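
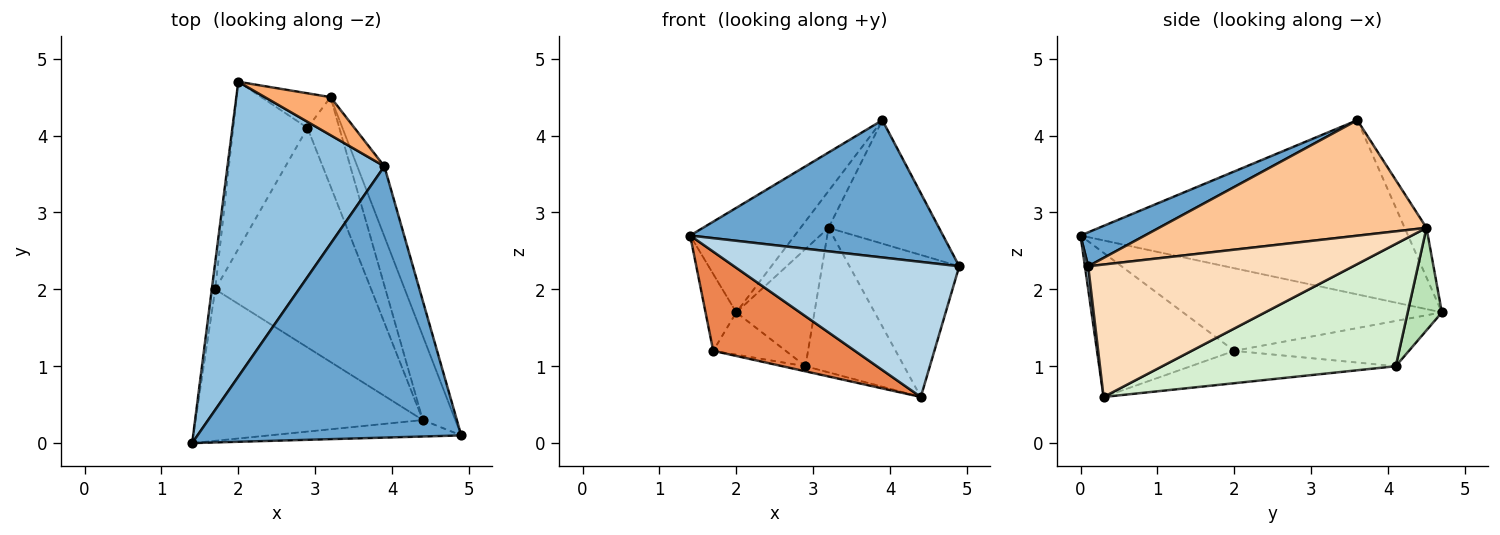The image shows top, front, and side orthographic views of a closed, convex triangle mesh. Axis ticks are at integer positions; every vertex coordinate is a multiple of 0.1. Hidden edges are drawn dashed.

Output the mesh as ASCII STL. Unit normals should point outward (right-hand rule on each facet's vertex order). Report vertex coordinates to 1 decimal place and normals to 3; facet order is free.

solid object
 facet normal 0.114 -0.449 0.886
  outer loop
   vertex 3.9 3.6 4.2
   vertex 1.4 0.0 2.7
   vertex 4.9 0.1 2.3
  endloop
 endfacet
 facet normal -0.723 0.231 0.651
  outer loop
   vertex 3.9 3.6 4.2
   vertex 2.0 4.7 1.7
   vertex 1.4 0.0 2.7
  endloop
 endfacet
 facet normal 0.015 -0.993 -0.121
  outer loop
   vertex 4.4 0.3 0.6
   vertex 4.9 0.1 2.3
   vertex 1.4 0.0 2.7
  endloop
 endfacet
 facet normal -0.992 0.118 -0.041
  outer loop
   vertex 1.7 2.0 1.2
   vertex 1.4 0.0 2.7
   vertex 2.0 4.7 1.7
  endloop
 endfacet
 facet normal -0.469 -0.484 -0.739
  outer loop
   vertex 1.7 2.0 1.2
   vertex 4.4 0.3 0.6
   vertex 1.4 0.0 2.7
  endloop
 endfacet
 facet normal -0.477 0.611 0.631
  outer loop
   vertex 3.2 4.5 2.8
   vertex 2.0 4.7 1.7
   vertex 3.9 3.6 4.2
  endloop
 endfacet
 facet normal 0.903 0.373 -0.212
  outer loop
   vertex 3.2 4.5 2.8
   vertex 3.9 3.6 4.2
   vertex 4.9 0.1 2.3
  endloop
 endfacet
 facet normal 0.901 0.373 -0.221
  outer loop
   vertex 3.2 4.5 2.8
   vertex 4.9 0.1 2.3
   vertex 4.4 0.3 0.6
  endloop
 endfacet
 facet normal -0.509 0.211 -0.835
  outer loop
   vertex 2.9 4.1 1.0
   vertex 1.7 2.0 1.2
   vertex 2.0 4.7 1.7
  endloop
 endfacet
 facet normal -0.203 0.023 -0.979
  outer loop
   vertex 2.9 4.1 1.0
   vertex 4.4 0.3 0.6
   vertex 1.7 2.0 1.2
  endloop
 endfacet
 facet normal 0.387 0.885 -0.261
  outer loop
   vertex 2.9 4.1 1.0
   vertex 2.0 4.7 1.7
   vertex 3.2 4.5 2.8
  endloop
 endfacet
 facet normal 0.896 0.378 -0.233
  outer loop
   vertex 2.9 4.1 1.0
   vertex 3.2 4.5 2.8
   vertex 4.4 0.3 0.6
  endloop
 endfacet
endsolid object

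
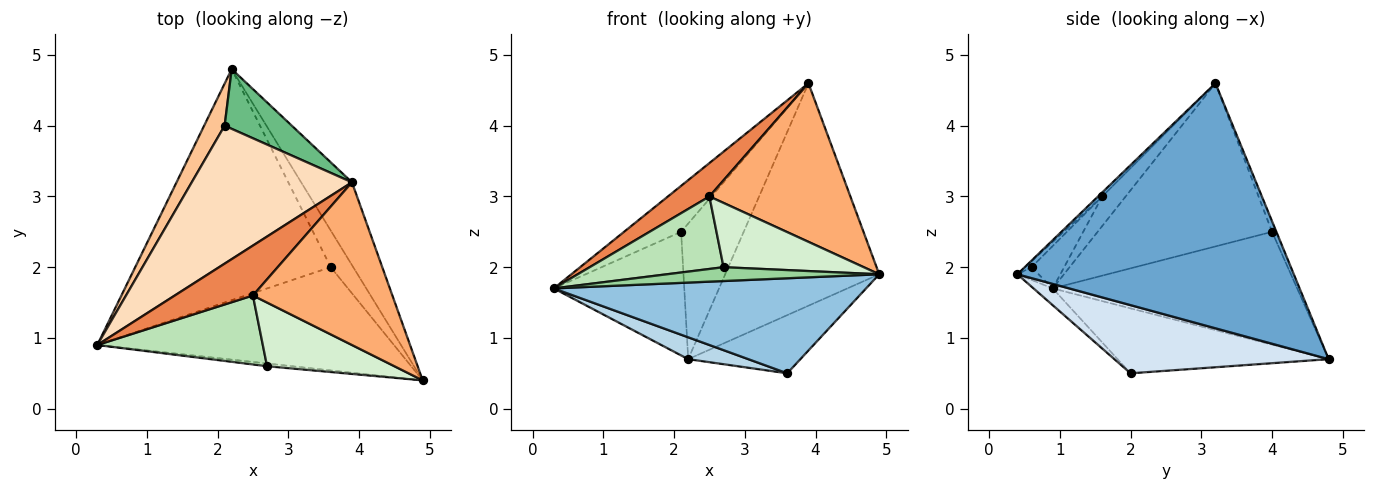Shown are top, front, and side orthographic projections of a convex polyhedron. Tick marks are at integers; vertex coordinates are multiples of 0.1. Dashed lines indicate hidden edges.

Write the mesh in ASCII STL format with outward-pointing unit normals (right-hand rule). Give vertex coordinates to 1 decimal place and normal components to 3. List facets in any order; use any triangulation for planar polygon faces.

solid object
 facet normal 0.860 0.479 -0.178
  outer loop
   vertex 3.9 3.2 4.6
   vertex 4.9 0.4 1.9
   vertex 2.2 4.8 0.7
  endloop
 endfacet
 facet normal -0.042 -0.677 -0.735
  outer loop
   vertex 3.6 2.0 0.5
   vertex 4.9 0.4 1.9
   vertex 0.3 0.9 1.7
  endloop
 endfacet
 facet normal -0.314 -0.089 -0.945
  outer loop
   vertex 3.6 2.0 0.5
   vertex 0.3 0.9 1.7
   vertex 2.2 4.8 0.7
  endloop
 endfacet
 facet normal 0.850 0.445 -0.281
  outer loop
   vertex 3.6 2.0 0.5
   vertex 2.2 4.8 0.7
   vertex 4.9 0.4 1.9
  endloop
 endfacet
 facet normal -0.300 -0.531 0.793
  outer loop
   vertex 2.5 1.6 3.0
   vertex 3.9 3.2 4.6
   vertex 0.3 0.9 1.7
  endloop
 endfacet
 facet normal -0.021 -0.698 0.716
  outer loop
   vertex 2.5 1.6 3.0
   vertex 4.9 0.4 1.9
   vertex 3.9 3.2 4.6
  endloop
 endfacet
 facet normal -0.871 0.465 0.158
  outer loop
   vertex 2.1 4.0 2.5
   vertex 2.2 4.8 0.7
   vertex 0.3 0.9 1.7
  endloop
 endfacet
 facet normal -0.695 0.227 0.682
  outer loop
   vertex 2.1 4.0 2.5
   vertex 0.3 0.9 1.7
   vertex 3.9 3.2 4.6
  endloop
 endfacet
 facet normal -0.064 0.913 0.402
  outer loop
   vertex 2.1 4.0 2.5
   vertex 3.9 3.2 4.6
   vertex 2.2 4.8 0.7
  endloop
 endfacet
 facet normal -0.098 -0.976 -0.195
  outer loop
   vertex 2.7 0.6 2.0
   vertex 0.3 0.9 1.7
   vertex 4.9 0.4 1.9
  endloop
 endfacet
 facet normal -0.174 -0.714 0.679
  outer loop
   vertex 2.7 0.6 2.0
   vertex 2.5 1.6 3.0
   vertex 0.3 0.9 1.7
  endloop
 endfacet
 facet normal -0.033 -0.710 0.703
  outer loop
   vertex 2.7 0.6 2.0
   vertex 4.9 0.4 1.9
   vertex 2.5 1.6 3.0
  endloop
 endfacet
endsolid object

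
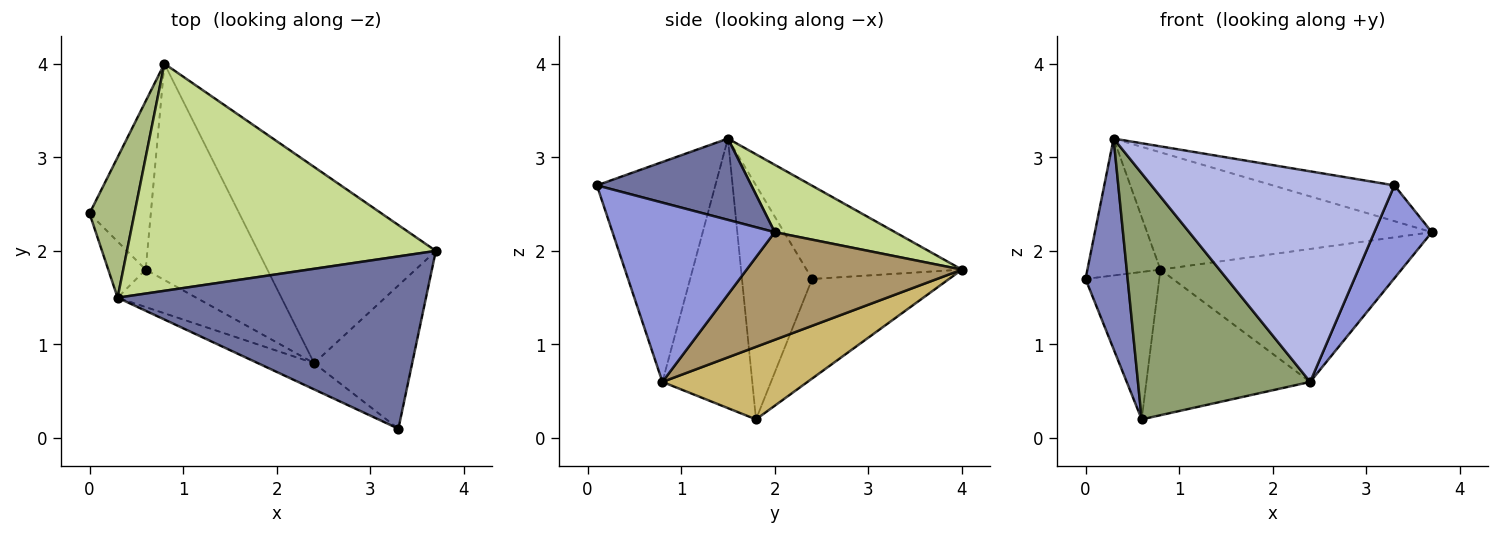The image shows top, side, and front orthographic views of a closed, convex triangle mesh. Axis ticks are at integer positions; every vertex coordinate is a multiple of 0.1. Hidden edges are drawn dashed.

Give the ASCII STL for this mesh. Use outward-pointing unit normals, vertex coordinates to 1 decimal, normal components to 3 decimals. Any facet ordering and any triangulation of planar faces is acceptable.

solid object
 facet normal 0.250 0.197 0.948
  outer loop
   vertex 0.3 1.5 3.2
   vertex 3.3 0.1 2.7
   vertex 3.7 2.0 2.2
  endloop
 endfacet
 facet normal -0.850 -0.510 -0.136
  outer loop
   vertex 0.3 1.5 3.2
   vertex 0.0 2.4 1.7
   vertex 0.6 1.8 0.2
  endloop
 endfacet
 facet normal 0.838 -0.297 -0.458
  outer loop
   vertex 2.4 0.8 0.6
   vertex 3.7 2.0 2.2
   vertex 3.3 0.1 2.7
  endloop
 endfacet
 facet normal -0.435 -0.893 -0.111
  outer loop
   vertex 2.4 0.8 0.6
   vertex 3.3 0.1 2.7
   vertex 0.3 1.5 3.2
  endloop
 endfacet
 facet normal -0.458 -0.879 -0.134
  outer loop
   vertex 2.4 0.8 0.6
   vertex 0.3 1.5 3.2
   vertex 0.6 1.8 0.2
  endloop
 endfacet
 facet normal -0.830 0.390 0.400
  outer loop
   vertex 0.8 4.0 1.8
   vertex 0.0 2.4 1.7
   vertex 0.3 1.5 3.2
  endloop
 endfacet
 facet normal 0.190 0.450 0.872
  outer loop
   vertex 0.8 4.0 1.8
   vertex 0.3 1.5 3.2
   vertex 3.7 2.0 2.2
  endloop
 endfacet
 facet normal -0.774 0.417 -0.476
  outer loop
   vertex 0.8 4.0 1.8
   vertex 0.6 1.8 0.2
   vertex 0.0 2.4 1.7
  endloop
 endfacet
 facet normal 0.448 0.502 -0.740
  outer loop
   vertex 0.8 4.0 1.8
   vertex 3.7 2.0 2.2
   vertex 2.4 0.8 0.6
  endloop
 endfacet
 facet normal 0.443 0.501 -0.744
  outer loop
   vertex 0.8 4.0 1.8
   vertex 2.4 0.8 0.6
   vertex 0.6 1.8 0.2
  endloop
 endfacet
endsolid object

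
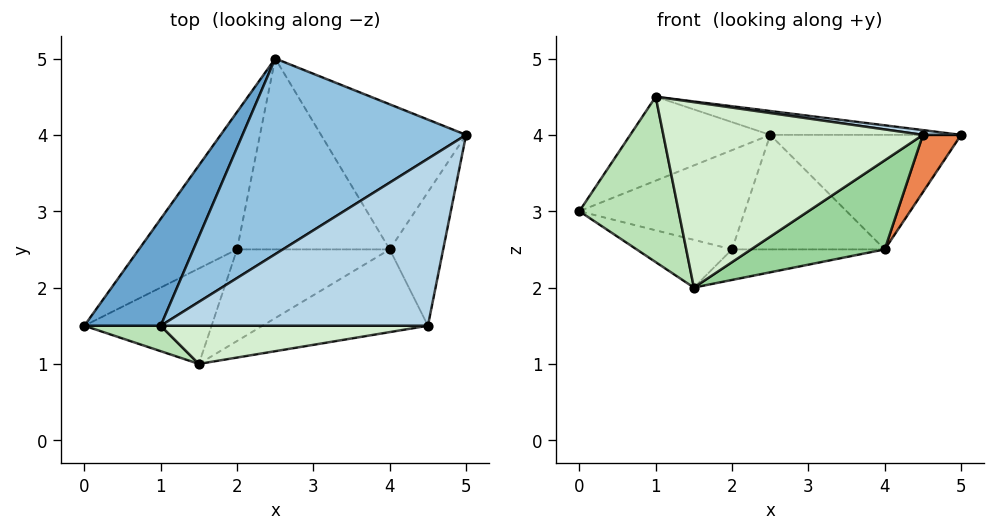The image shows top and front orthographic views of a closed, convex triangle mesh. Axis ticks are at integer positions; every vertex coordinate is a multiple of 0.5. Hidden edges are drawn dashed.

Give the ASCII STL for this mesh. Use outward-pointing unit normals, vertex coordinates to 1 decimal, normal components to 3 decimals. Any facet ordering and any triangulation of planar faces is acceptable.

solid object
 facet normal -0.763 0.400 0.509
  outer loop
   vertex 1.0 1.5 4.5
   vertex 2.5 5.0 4.0
   vertex 0.0 1.5 3.0
  endloop
 endfacet
 facet normal 0.048 0.121 0.991
  outer loop
   vertex 1.0 1.5 4.5
   vertex 5.0 4.0 4.0
   vertex 2.5 5.0 4.0
  endloop
 endfacet
 facet normal 0.141 -0.028 0.990
  outer loop
   vertex 4.5 1.5 4.0
   vertex 5.0 4.0 4.0
   vertex 1.0 1.5 4.5
  endloop
 endfacet
 facet normal 0.241 0.601 -0.762
  outer loop
   vertex 4.0 2.5 2.5
   vertex 2.5 5.0 4.0
   vertex 5.0 4.0 4.0
  endloop
 endfacet
 facet normal 0.892 -0.178 -0.416
  outer loop
   vertex 4.0 2.5 2.5
   vertex 5.0 4.0 4.0
   vertex 4.5 1.5 4.0
  endloop
 endfacet
 facet normal -0.444 0.525 -0.726
  outer loop
   vertex 2.0 2.5 2.5
   vertex 0.0 1.5 3.0
   vertex 2.5 5.0 4.0
  endloop
 endfacet
 facet normal 0.000 0.514 -0.857
  outer loop
   vertex 2.0 2.5 2.5
   vertex 2.5 5.0 4.0
   vertex 4.0 2.5 2.5
  endloop
 endfacet
 facet normal -0.408 0.408 -0.816
  outer loop
   vertex 1.5 1.0 2.0
   vertex 0.0 1.5 3.0
   vertex 2.0 2.5 2.5
  endloop
 endfacet
 facet normal 0.000 0.316 -0.949
  outer loop
   vertex 1.5 1.0 2.0
   vertex 2.0 2.5 2.5
   vertex 4.0 2.5 2.5
  endloop
 endfacet
 facet normal 0.499 -0.635 -0.590
  outer loop
   vertex 1.5 1.0 2.0
   vertex 4.0 2.5 2.5
   vertex 4.5 1.5 4.0
  endloop
 endfacet
 facet normal -0.222 -0.964 0.148
  outer loop
   vertex 1.5 1.0 2.0
   vertex 1.0 1.5 4.5
   vertex 0.0 1.5 3.0
  endloop
 endfacet
 facet normal 0.029 -0.979 0.202
  outer loop
   vertex 1.5 1.0 2.0
   vertex 4.5 1.5 4.0
   vertex 1.0 1.5 4.5
  endloop
 endfacet
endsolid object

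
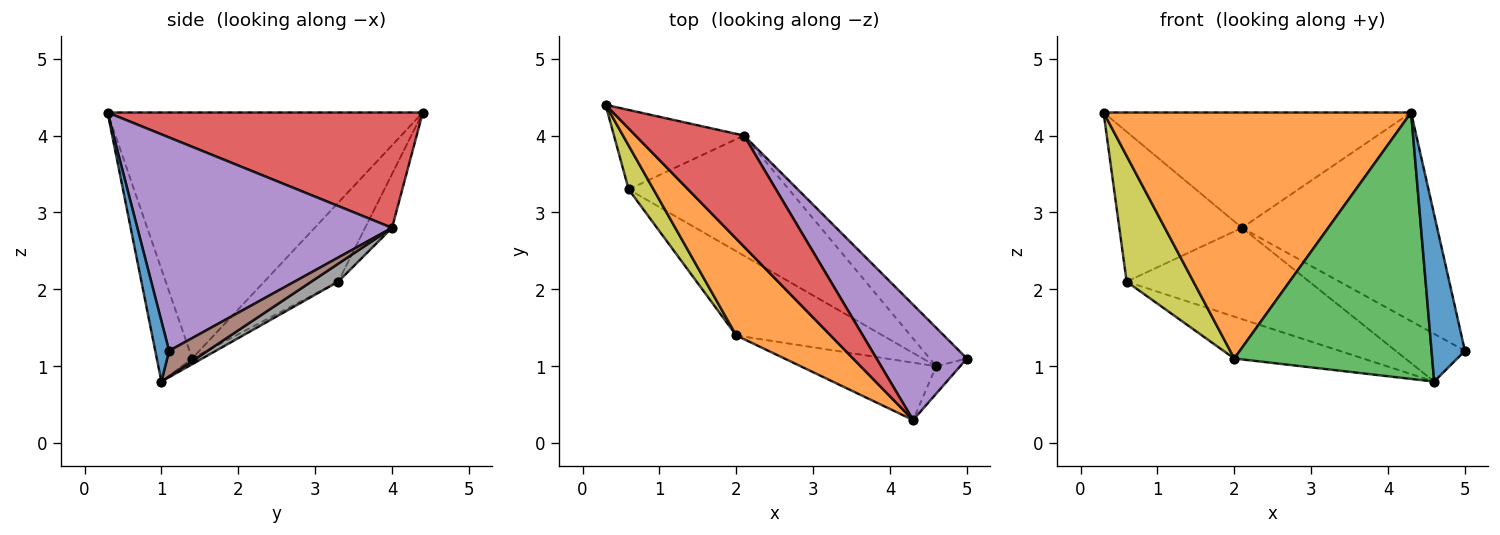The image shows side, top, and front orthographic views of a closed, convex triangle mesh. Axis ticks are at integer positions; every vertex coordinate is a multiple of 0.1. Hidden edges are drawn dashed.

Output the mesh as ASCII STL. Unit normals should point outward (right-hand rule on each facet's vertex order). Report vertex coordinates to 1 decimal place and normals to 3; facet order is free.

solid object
 facet normal 0.379 -0.913 -0.150
  outer loop
   vertex 4.6 1.0 0.8
   vertex 5.0 1.1 1.2
   vertex 4.3 0.3 4.3
  endloop
 endfacet
 facet normal -0.690 -0.673 0.265
  outer loop
   vertex 2.0 1.4 1.1
   vertex 4.3 0.3 4.3
   vertex 0.3 4.4 4.3
  endloop
 endfacet
 facet normal -0.172 -0.963 -0.207
  outer loop
   vertex 2.0 1.4 1.1
   vertex 4.6 1.0 0.8
   vertex 4.3 0.3 4.3
  endloop
 endfacet
 facet normal 0.594 0.579 0.558
  outer loop
   vertex 2.1 4.0 2.8
   vertex 0.3 4.4 4.3
   vertex 4.3 0.3 4.3
  endloop
 endfacet
 facet normal 0.752 0.577 0.319
  outer loop
   vertex 2.1 4.0 2.8
   vertex 4.3 0.3 4.3
   vertex 5.0 1.1 1.2
  endloop
 endfacet
 facet normal 0.397 0.715 -0.576
  outer loop
   vertex 2.1 4.0 2.8
   vertex 5.0 1.1 1.2
   vertex 4.6 1.0 0.8
  endloop
 endfacet
 facet normal -0.035 0.445 -0.895
  outer loop
   vertex 0.6 3.3 2.1
   vertex 4.6 1.0 0.8
   vertex 2.0 1.4 1.1
  endloop
 endfacet
 facet normal 0.089 0.603 -0.793
  outer loop
   vertex 0.6 3.3 2.1
   vertex 2.1 4.0 2.8
   vertex 4.6 1.0 0.8
  endloop
 endfacet
 facet normal -0.723 -0.652 0.228
  outer loop
   vertex 0.6 3.3 2.1
   vertex 2.0 1.4 1.1
   vertex 0.3 4.4 4.3
  endloop
 endfacet
 facet normal -0.190 0.867 -0.460
  outer loop
   vertex 0.6 3.3 2.1
   vertex 0.3 4.4 4.3
   vertex 2.1 4.0 2.8
  endloop
 endfacet
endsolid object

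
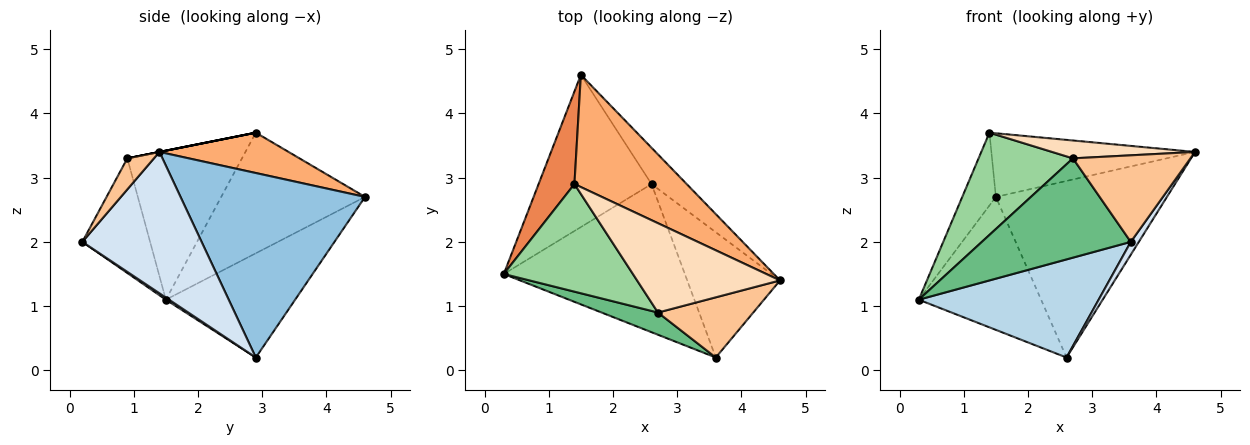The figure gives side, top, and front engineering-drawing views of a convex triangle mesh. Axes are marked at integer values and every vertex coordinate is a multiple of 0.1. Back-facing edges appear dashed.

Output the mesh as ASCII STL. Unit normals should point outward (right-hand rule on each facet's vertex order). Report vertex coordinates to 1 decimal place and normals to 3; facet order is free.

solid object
 facet normal -0.571 0.540 -0.618
  outer loop
   vertex 2.6 2.9 0.2
   vertex 0.3 1.5 1.1
   vertex 1.5 4.6 2.7
  endloop
 endfacet
 facet normal 0.726 0.673 -0.138
  outer loop
   vertex 2.6 2.9 0.2
   vertex 1.5 4.6 2.7
   vertex 4.6 1.4 3.4
  endloop
 endfacet
 facet normal 0.010 -0.552 -0.834
  outer loop
   vertex 3.6 0.2 2.0
   vertex 0.3 1.5 1.1
   vertex 2.6 2.9 0.2
  endloop
 endfacet
 facet normal 0.835 -0.056 -0.548
  outer loop
   vertex 3.6 0.2 2.0
   vertex 2.6 2.9 0.2
   vertex 4.6 1.4 3.4
  endloop
 endfacet
 facet normal -0.935 0.219 0.278
  outer loop
   vertex 1.4 2.9 3.7
   vertex 1.5 4.6 2.7
   vertex 0.3 1.5 1.1
  endloop
 endfacet
 facet normal 0.299 0.471 0.830
  outer loop
   vertex 1.4 2.9 3.7
   vertex 4.6 1.4 3.4
   vertex 1.5 4.6 2.7
  endloop
 endfacet
 facet normal 0.183 -0.807 0.561
  outer loop
   vertex 2.7 0.9 3.3
   vertex 3.6 0.2 2.0
   vertex 4.6 1.4 3.4
  endloop
 endfacet
 facet normal 0.000 -0.196 0.981
  outer loop
   vertex 2.7 0.9 3.3
   vertex 4.6 1.4 3.4
   vertex 1.4 2.9 3.7
  endloop
 endfacet
 facet normal -0.406 -0.892 0.199
  outer loop
   vertex 2.7 0.9 3.3
   vertex 0.3 1.5 1.1
   vertex 3.6 0.2 2.0
  endloop
 endfacet
 facet normal -0.642 -0.528 0.556
  outer loop
   vertex 2.7 0.9 3.3
   vertex 1.4 2.9 3.7
   vertex 0.3 1.5 1.1
  endloop
 endfacet
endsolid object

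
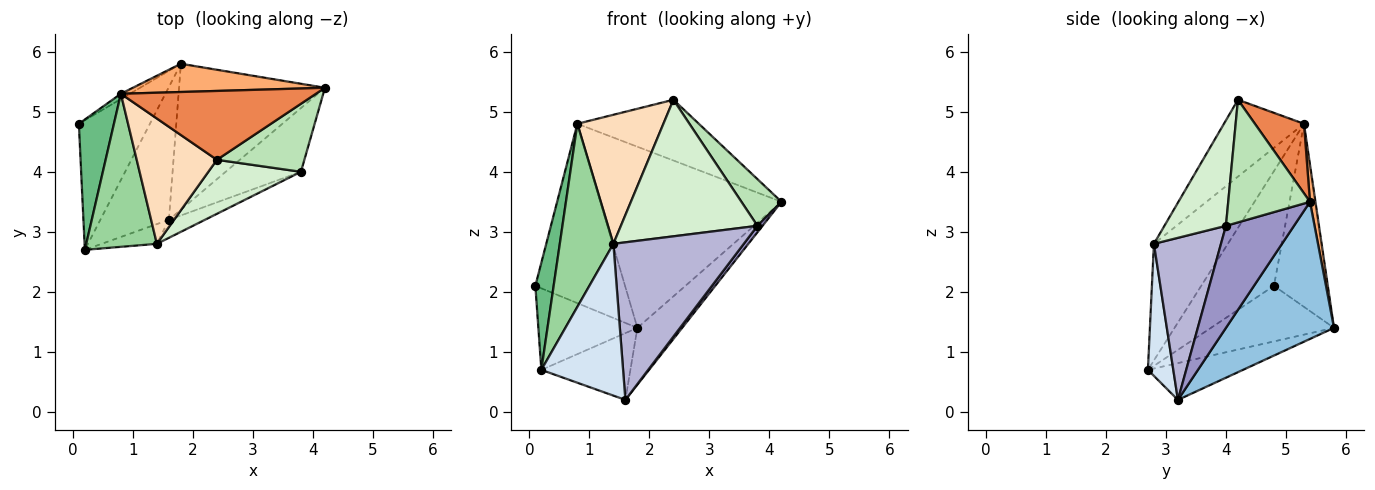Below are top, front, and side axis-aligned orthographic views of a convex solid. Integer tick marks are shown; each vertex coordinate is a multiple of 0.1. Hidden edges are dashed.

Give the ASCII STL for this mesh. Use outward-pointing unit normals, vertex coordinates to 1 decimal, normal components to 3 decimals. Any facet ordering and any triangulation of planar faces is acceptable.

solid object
 facet normal -0.552 0.444 -0.706
  outer loop
   vertex 1.8 5.8 1.4
   vertex 0.2 2.7 0.7
   vertex 0.1 4.8 2.1
  endloop
 endfacet
 facet normal 0.659 0.273 -0.701
  outer loop
   vertex 1.6 3.2 0.2
   vertex 1.8 5.8 1.4
   vertex 4.2 5.4 3.5
  endloop
 endfacet
 facet normal -0.432 0.405 -0.806
  outer loop
   vertex 1.6 3.2 0.2
   vertex 0.2 2.7 0.7
   vertex 1.8 5.8 1.4
  endloop
 endfacet
 facet normal 0.294 -0.948 -0.123
  outer loop
   vertex 1.6 3.2 0.2
   vertex 1.4 2.8 2.8
   vertex 0.2 2.7 0.7
  endloop
 endfacet
 facet normal 0.258 0.639 0.725
  outer loop
   vertex 0.8 5.3 4.8
   vertex 2.4 4.2 5.2
   vertex 4.2 5.4 3.5
  endloop
 endfacet
 facet normal 0.030 0.988 0.154
  outer loop
   vertex 0.8 5.3 4.8
   vertex 4.2 5.4 3.5
   vertex 1.8 5.8 1.4
  endloop
 endfacet
 facet normal -0.515 0.857 -0.025
  outer loop
   vertex 0.8 5.3 4.8
   vertex 1.8 5.8 1.4
   vertex 0.1 4.8 2.1
  endloop
 endfacet
 facet normal -0.555 -0.597 0.579
  outer loop
   vertex 0.8 5.3 4.8
   vertex 1.4 2.8 2.8
   vertex 2.4 4.2 5.2
  endloop
 endfacet
 facet normal -0.930 -0.234 0.284
  outer loop
   vertex 0.8 5.3 4.8
   vertex 0.1 4.8 2.1
   vertex 0.2 2.7 0.7
  endloop
 endfacet
 facet normal -0.727 -0.527 0.440
  outer loop
   vertex 0.8 5.3 4.8
   vertex 0.2 2.7 0.7
   vertex 1.4 2.8 2.8
  endloop
 endfacet
 facet normal 0.756 -0.370 0.539
  outer loop
   vertex 3.8 4.0 3.1
   vertex 4.2 5.4 3.5
   vertex 2.4 4.2 5.2
  endloop
 endfacet
 facet normal 0.386 -0.858 0.339
  outer loop
   vertex 3.8 4.0 3.1
   vertex 2.4 4.2 5.2
   vertex 1.4 2.8 2.8
  endloop
 endfacet
 facet normal 0.803 -0.060 -0.593
  outer loop
   vertex 3.8 4.0 3.1
   vertex 1.6 3.2 0.2
   vertex 4.2 5.4 3.5
  endloop
 endfacet
 facet normal 0.455 -0.885 -0.101
  outer loop
   vertex 3.8 4.0 3.1
   vertex 1.4 2.8 2.8
   vertex 1.6 3.2 0.2
  endloop
 endfacet
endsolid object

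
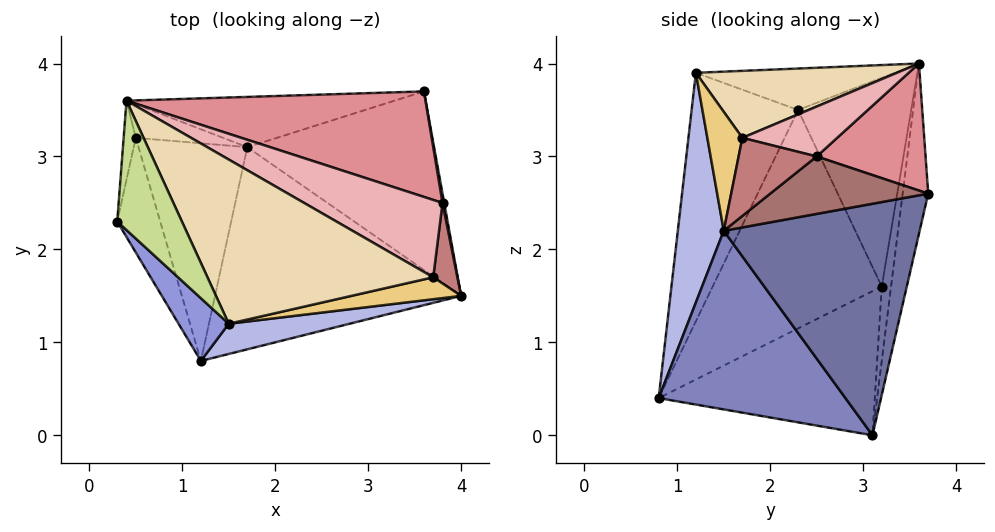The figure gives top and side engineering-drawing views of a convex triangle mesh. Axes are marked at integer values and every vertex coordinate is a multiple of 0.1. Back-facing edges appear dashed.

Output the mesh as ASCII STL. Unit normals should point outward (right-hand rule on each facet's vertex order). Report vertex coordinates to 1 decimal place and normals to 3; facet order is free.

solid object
 facet normal 0.754 0.248 -0.608
  outer loop
   vertex 1.7 3.1 0.0
   vertex 3.6 3.7 2.6
   vertex 4.0 1.5 2.2
  endloop
 endfacet
 facet normal 0.567 -0.259 -0.782
  outer loop
   vertex 1.2 0.8 0.4
   vertex 1.7 3.1 0.0
   vertex 4.0 1.5 2.2
  endloop
 endfacet
 facet normal -0.694 -0.706 0.140
  outer loop
   vertex 1.5 1.2 3.9
   vertex 0.3 2.3 3.5
   vertex 1.2 0.8 0.4
  endloop
 endfacet
 facet normal 0.183 -0.978 0.096
  outer loop
   vertex 1.5 1.2 3.9
   vertex 1.2 0.8 0.4
   vertex 4.0 1.5 2.2
  endloop
 endfacet
 facet normal -0.964 -0.186 -0.190
  outer loop
   vertex 0.5 3.2 1.6
   vertex 1.2 0.8 0.4
   vertex 0.3 2.3 3.5
  endloop
 endfacet
 facet normal -0.796 0.068 -0.601
  outer loop
   vertex 0.5 3.2 1.6
   vertex 1.7 3.1 0.0
   vertex 1.2 0.8 0.4
  endloop
 endfacet
 facet normal -0.519 -0.272 0.810
  outer loop
   vertex 0.4 3.6 4.0
   vertex 0.3 2.3 3.5
   vertex 1.5 1.2 3.9
  endloop
 endfacet
 facet normal -0.993 0.099 -0.058
  outer loop
   vertex 0.4 3.6 4.0
   vertex 0.5 3.2 1.6
   vertex 0.3 2.3 3.5
  endloop
 endfacet
 facet normal -0.098 0.983 -0.155
  outer loop
   vertex 0.4 3.6 4.0
   vertex 3.6 3.7 2.6
   vertex 1.7 3.1 0.0
  endloop
 endfacet
 facet normal -0.143 0.975 -0.169
  outer loop
   vertex 0.4 3.6 4.0
   vertex 1.7 3.1 0.0
   vertex 0.5 3.2 1.6
  endloop
 endfacet
 facet normal 0.295 -0.916 0.272
  outer loop
   vertex 3.7 1.7 3.2
   vertex 1.5 1.2 3.9
   vertex 4.0 1.5 2.2
  endloop
 endfacet
 facet normal 0.283 0.090 0.955
  outer loop
   vertex 3.7 1.7 3.2
   vertex 0.4 3.6 4.0
   vertex 1.5 1.2 3.9
  endloop
 endfacet
 facet normal 0.984 0.174 0.029
  outer loop
   vertex 3.8 2.5 3.0
   vertex 4.0 1.5 2.2
   vertex 3.6 3.7 2.6
  endloop
 endfacet
 facet normal 0.954 -0.045 0.295
  outer loop
   vertex 3.8 2.5 3.0
   vertex 3.7 1.7 3.2
   vertex 4.0 1.5 2.2
  endloop
 endfacet
 facet normal 0.367 0.349 0.863
  outer loop
   vertex 3.8 2.5 3.0
   vertex 3.6 3.7 2.6
   vertex 0.4 3.6 4.0
  endloop
 endfacet
 facet normal 0.333 0.189 0.924
  outer loop
   vertex 3.8 2.5 3.0
   vertex 0.4 3.6 4.0
   vertex 3.7 1.7 3.2
  endloop
 endfacet
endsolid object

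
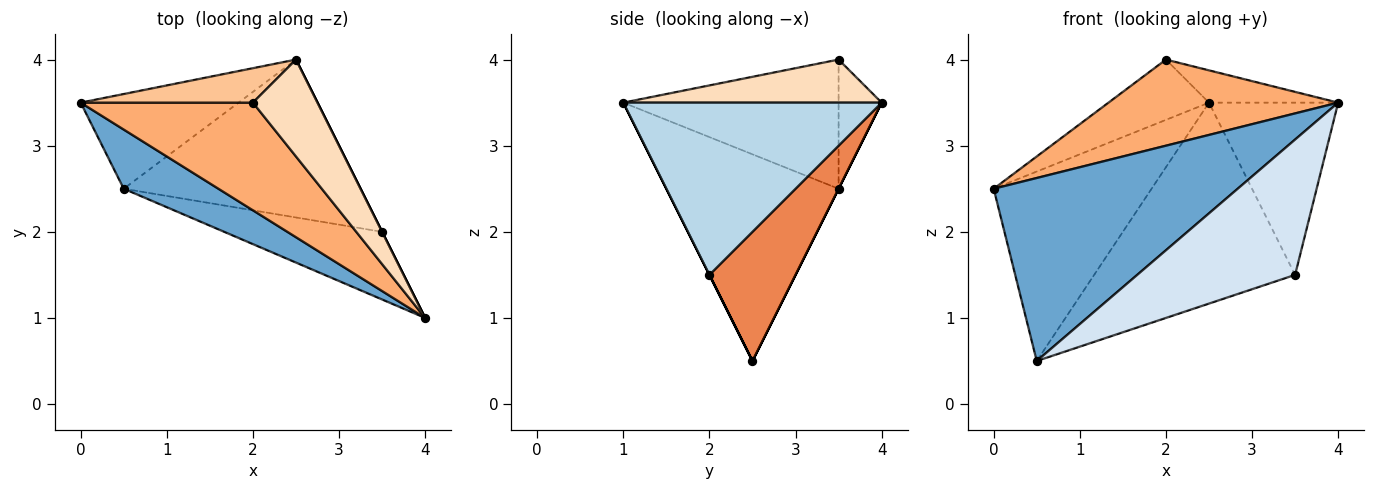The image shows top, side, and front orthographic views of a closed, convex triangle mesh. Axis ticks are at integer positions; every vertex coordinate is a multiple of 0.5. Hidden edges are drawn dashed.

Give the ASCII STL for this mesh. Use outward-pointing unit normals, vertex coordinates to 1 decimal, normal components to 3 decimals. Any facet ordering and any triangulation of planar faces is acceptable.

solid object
 facet normal -0.558 -0.790 0.256
  outer loop
   vertex 0.5 2.5 0.5
   vertex 4.0 1.0 3.5
   vertex 0.0 3.5 2.5
  endloop
 endfacet
 facet normal 0.000 0.894 -0.447
  outer loop
   vertex 0.5 2.5 0.5
   vertex 0.0 3.5 2.5
   vertex 2.5 4.0 3.5
  endloop
 endfacet
 facet normal 0.894 0.447 0.000
  outer loop
   vertex 3.5 2.0 1.5
   vertex 2.5 4.0 3.5
   vertex 4.0 1.0 3.5
  endloop
 endfacet
 facet normal 0.000 -0.894 -0.447
  outer loop
   vertex 3.5 2.0 1.5
   vertex 4.0 1.0 3.5
   vertex 0.5 2.5 0.5
  endloop
 endfacet
 facet normal 0.319 0.745 -0.585
  outer loop
   vertex 3.5 2.0 1.5
   vertex 0.5 2.5 0.5
   vertex 2.5 4.0 3.5
  endloop
 endfacet
 facet normal -0.505 -0.539 0.674
  outer loop
   vertex 2.0 3.5 4.0
   vertex 0.0 3.5 2.5
   vertex 4.0 1.0 3.5
  endloop
 endfacet
 facet normal -0.349 0.814 0.465
  outer loop
   vertex 2.0 3.5 4.0
   vertex 2.5 4.0 3.5
   vertex 0.0 3.5 2.5
  endloop
 endfacet
 facet normal 0.535 0.267 0.802
  outer loop
   vertex 2.0 3.5 4.0
   vertex 4.0 1.0 3.5
   vertex 2.5 4.0 3.5
  endloop
 endfacet
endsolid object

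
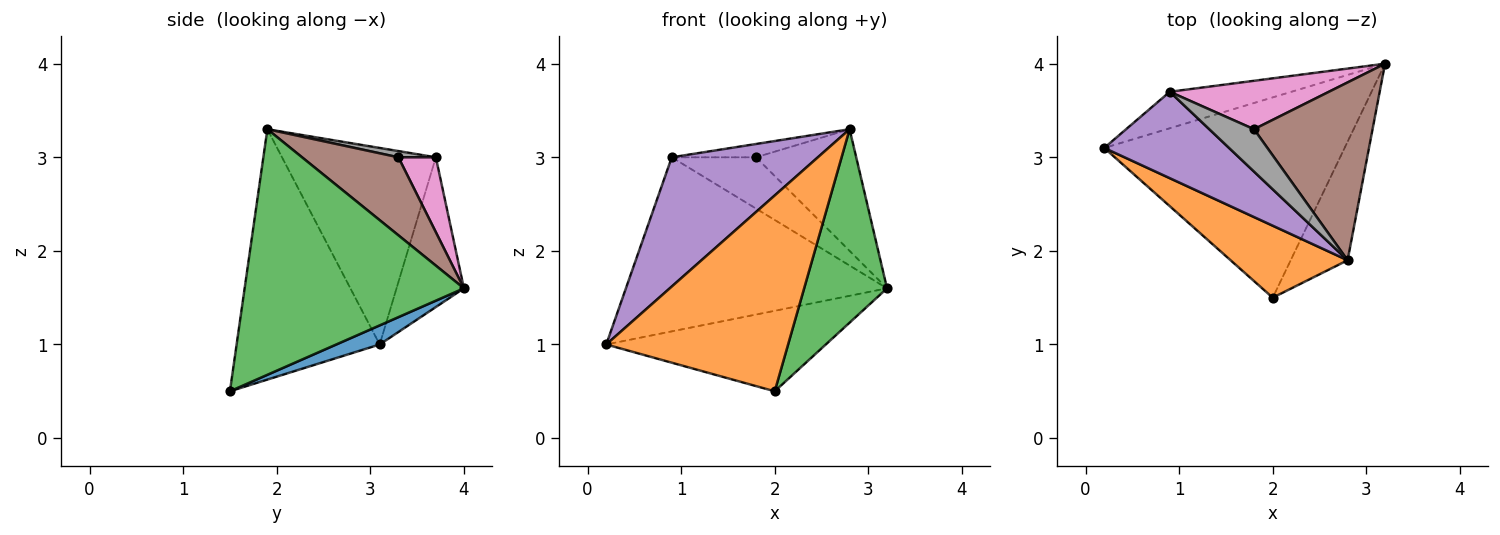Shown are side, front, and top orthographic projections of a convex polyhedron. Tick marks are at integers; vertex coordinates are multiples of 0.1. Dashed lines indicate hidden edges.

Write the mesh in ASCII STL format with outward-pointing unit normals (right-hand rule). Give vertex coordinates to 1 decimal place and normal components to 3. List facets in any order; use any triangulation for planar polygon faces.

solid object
 facet normal 0.074 0.372 -0.925
  outer loop
   vertex 2.0 1.5 0.5
   vertex 0.2 3.1 1.0
   vertex 3.2 4.0 1.6
  endloop
 endfacet
 facet normal -0.594 -0.755 0.278
  outer loop
   vertex 2.8 1.9 3.3
   vertex 0.2 3.1 1.0
   vertex 2.0 1.5 0.5
  endloop
 endfacet
 facet normal 0.914 -0.346 -0.212
  outer loop
   vertex 2.8 1.9 3.3
   vertex 2.0 1.5 0.5
   vertex 3.2 4.0 1.6
  endloop
 endfacet
 facet normal -0.245 0.949 -0.199
  outer loop
   vertex 0.9 3.7 3.0
   vertex 3.2 4.0 1.6
   vertex 0.2 3.1 1.0
  endloop
 endfacet
 facet normal -0.659 -0.626 0.418
  outer loop
   vertex 0.9 3.7 3.0
   vertex 0.2 3.1 1.0
   vertex 2.8 1.9 3.3
  endloop
 endfacet
 facet normal 0.477 0.496 0.725
  outer loop
   vertex 1.8 3.3 3.0
   vertex 2.8 1.9 3.3
   vertex 3.2 4.0 1.6
  endloop
 endfacet
 facet normal 0.307 0.692 0.653
  outer loop
   vertex 1.8 3.3 3.0
   vertex 3.2 4.0 1.6
   vertex 0.9 3.7 3.0
  endloop
 endfacet
 facet normal 0.132 0.297 0.946
  outer loop
   vertex 1.8 3.3 3.0
   vertex 0.9 3.7 3.0
   vertex 2.8 1.9 3.3
  endloop
 endfacet
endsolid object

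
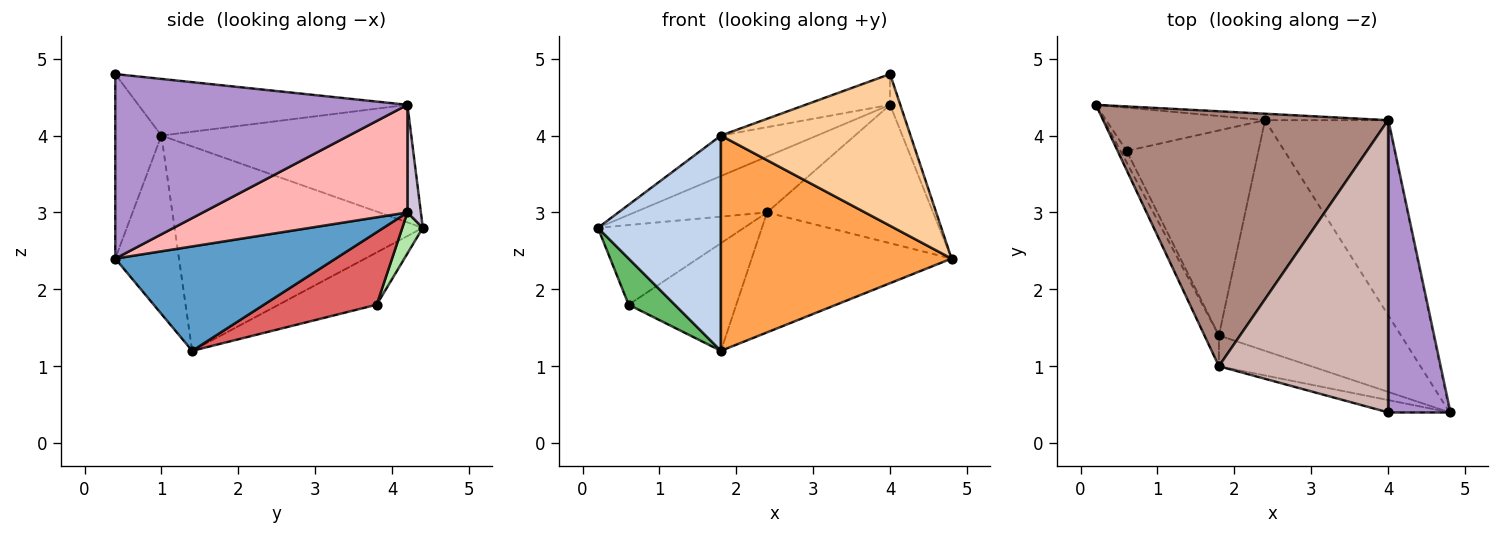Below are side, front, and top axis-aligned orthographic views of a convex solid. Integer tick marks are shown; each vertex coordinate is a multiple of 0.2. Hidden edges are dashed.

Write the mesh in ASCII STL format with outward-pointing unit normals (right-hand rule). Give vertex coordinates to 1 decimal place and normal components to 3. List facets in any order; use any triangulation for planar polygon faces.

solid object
 facet normal 0.453 0.411 -0.791
  outer loop
   vertex 2.4 4.2 3.0
   vertex 4.8 0.4 2.4
   vertex 1.8 1.4 1.2
  endloop
 endfacet
 facet normal -0.894 -0.443 -0.063
  outer loop
   vertex 1.8 1.0 4.0
   vertex 0.2 4.4 2.8
   vertex 1.8 1.4 1.2
  endloop
 endfacet
 facet normal -0.264 -0.955 -0.136
  outer loop
   vertex 1.8 1.0 4.0
   vertex 1.8 1.4 1.2
   vertex 4.8 0.4 2.4
  endloop
 endfacet
 facet normal -0.236 -0.969 -0.079
  outer loop
   vertex 1.8 1.0 4.0
   vertex 4.8 0.4 2.4
   vertex 4.0 0.4 4.8
  endloop
 endfacet
 facet normal -0.900 -0.423 -0.106
  outer loop
   vertex 0.6 3.8 1.8
   vertex 1.8 1.4 1.2
   vertex 0.2 4.4 2.8
  endloop
 endfacet
 facet normal 0.122 0.872 -0.474
  outer loop
   vertex 0.6 3.8 1.8
   vertex 0.2 4.4 2.8
   vertex 2.4 4.2 3.0
  endloop
 endfacet
 facet normal 0.438 0.418 -0.796
  outer loop
   vertex 0.6 3.8 1.8
   vertex 2.4 4.2 3.0
   vertex 1.8 1.4 1.2
  endloop
 endfacet
 facet normal 0.581 0.472 -0.664
  outer loop
   vertex 4.0 4.2 4.4
   vertex 4.8 0.4 2.4
   vertex 2.4 4.2 3.0
  endloop
 endfacet
 facet normal 0.948 0.033 0.316
  outer loop
   vertex 4.0 4.2 4.4
   vertex 4.0 0.4 4.8
   vertex 4.8 0.4 2.4
  endloop
 endfacet
 facet normal 0.100 0.988 -0.115
  outer loop
   vertex 4.0 4.2 4.4
   vertex 2.4 4.2 3.0
   vertex 0.2 4.4 2.8
  endloop
 endfacet
 facet normal -0.377 0.145 0.915
  outer loop
   vertex 4.0 4.2 4.4
   vertex 0.2 4.4 2.8
   vertex 1.8 1.0 4.0
  endloop
 endfacet
 facet normal -0.316 0.099 0.944
  outer loop
   vertex 4.0 4.2 4.4
   vertex 1.8 1.0 4.0
   vertex 4.0 0.4 4.8
  endloop
 endfacet
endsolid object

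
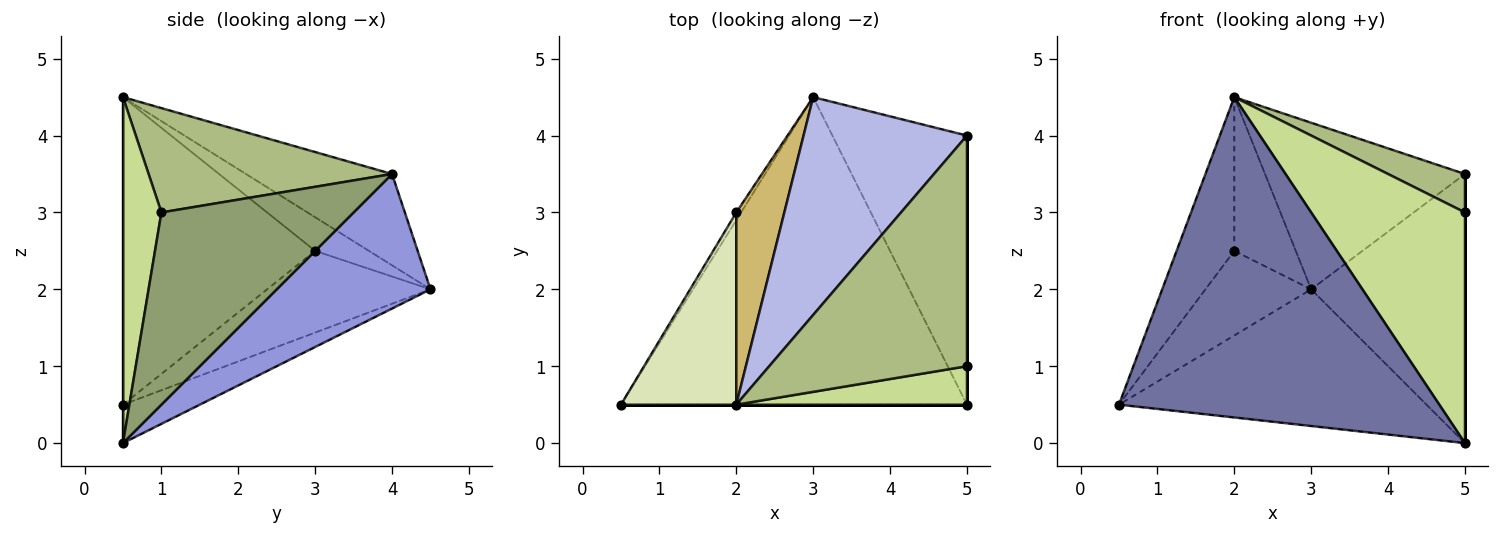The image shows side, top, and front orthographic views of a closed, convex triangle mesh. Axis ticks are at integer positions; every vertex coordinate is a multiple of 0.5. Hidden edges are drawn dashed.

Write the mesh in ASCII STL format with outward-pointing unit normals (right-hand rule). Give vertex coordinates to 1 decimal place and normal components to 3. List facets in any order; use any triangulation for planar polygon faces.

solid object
 facet normal 0.000 -1.000 0.000
  outer loop
   vertex 2.0 0.5 4.5
   vertex 0.5 0.5 0.5
   vertex 5.0 0.5 0.0
  endloop
 endfacet
 facet normal -0.101 0.404 -0.909
  outer loop
   vertex 3.0 4.5 2.0
   vertex 5.0 0.5 0.0
   vertex 0.5 0.5 0.5
  endloop
 endfacet
 facet normal 0.577 0.577 -0.577
  outer loop
   vertex 3.0 4.5 2.0
   vertex 5.0 4.0 3.5
   vertex 5.0 0.5 0.0
  endloop
 endfacet
 facet normal -0.406 0.555 0.726
  outer loop
   vertex 3.0 4.5 2.0
   vertex 2.0 0.5 4.5
   vertex 5.0 4.0 3.5
  endloop
 endfacet
 facet normal 1.000 0.000 0.000
  outer loop
   vertex 5.0 1.0 3.0
   vertex 5.0 0.5 0.0
   vertex 5.0 4.0 3.5
  endloop
 endfacet
 facet normal 0.462 -0.146 0.875
  outer loop
   vertex 5.0 1.0 3.0
   vertex 5.0 4.0 3.5
   vertex 2.0 0.5 4.5
  endloop
 endfacet
 facet normal 0.239 -0.958 0.160
  outer loop
   vertex 5.0 1.0 3.0
   vertex 2.0 0.5 4.5
   vertex 5.0 0.5 0.0
  endloop
 endfacet
 facet normal -0.901 0.270 0.338
  outer loop
   vertex 2.0 3.0 2.5
   vertex 0.5 0.5 0.5
   vertex 2.0 0.5 4.5
  endloop
 endfacet
 facet normal -0.839 0.543 -0.049
  outer loop
   vertex 2.0 3.0 2.5
   vertex 3.0 4.5 2.0
   vertex 0.5 0.5 0.5
  endloop
 endfacet
 facet normal -0.480 0.548 0.685
  outer loop
   vertex 2.0 3.0 2.5
   vertex 2.0 0.5 4.5
   vertex 3.0 4.5 2.0
  endloop
 endfacet
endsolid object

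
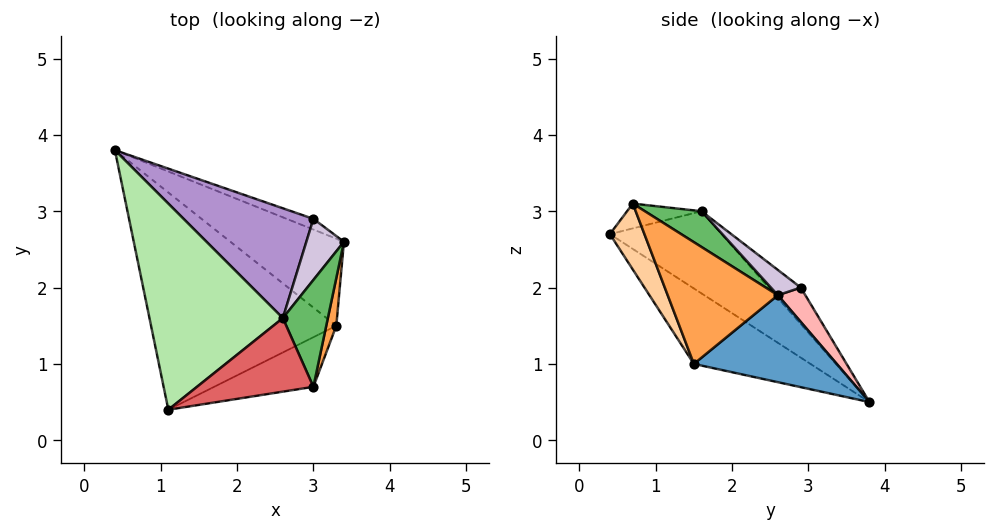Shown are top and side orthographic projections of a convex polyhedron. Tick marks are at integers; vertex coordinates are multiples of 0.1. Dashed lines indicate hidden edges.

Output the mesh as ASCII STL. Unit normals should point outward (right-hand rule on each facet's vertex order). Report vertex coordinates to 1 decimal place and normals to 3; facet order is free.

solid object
 facet normal 0.523 0.511 -0.682
  outer loop
   vertex 3.3 1.5 1.0
   vertex 0.4 3.8 0.5
   vertex 3.4 2.6 1.9
  endloop
 endfacet
 facet normal -0.312 -0.561 -0.767
  outer loop
   vertex 3.3 1.5 1.0
   vertex 1.1 0.4 2.7
   vertex 0.4 3.8 0.5
  endloop
 endfacet
 facet normal 0.984 -0.156 0.081
  outer loop
   vertex 3.3 1.5 1.0
   vertex 3.4 2.6 1.9
   vertex 3.0 0.7 3.1
  endloop
 endfacet
 facet normal 0.213 -0.923 -0.321
  outer loop
   vertex 3.3 1.5 1.0
   vertex 3.0 0.7 3.1
   vertex 1.1 0.4 2.7
  endloop
 endfacet
 facet normal 0.585 0.342 0.736
  outer loop
   vertex 2.6 1.6 3.0
   vertex 3.0 0.7 3.1
   vertex 3.4 2.6 1.9
  endloop
 endfacet
 facet normal -0.480 0.405 0.778
  outer loop
   vertex 2.6 1.6 3.0
   vertex 0.4 3.8 0.5
   vertex 1.1 0.4 2.7
  endloop
 endfacet
 facet normal -0.208 0.016 0.978
  outer loop
   vertex 2.6 1.6 3.0
   vertex 1.1 0.4 2.7
   vertex 3.0 0.7 3.1
  endloop
 endfacet
 facet normal 0.491 0.783 -0.382
  outer loop
   vertex 3.0 2.9 2.0
   vertex 3.4 2.6 1.9
   vertex 0.4 3.8 0.5
  endloop
 endfacet
 facet normal -0.209 0.636 0.743
  outer loop
   vertex 3.0 2.9 2.0
   vertex 0.4 3.8 0.5
   vertex 2.6 1.6 3.0
  endloop
 endfacet
 facet normal 0.505 0.423 0.752
  outer loop
   vertex 3.0 2.9 2.0
   vertex 2.6 1.6 3.0
   vertex 3.4 2.6 1.9
  endloop
 endfacet
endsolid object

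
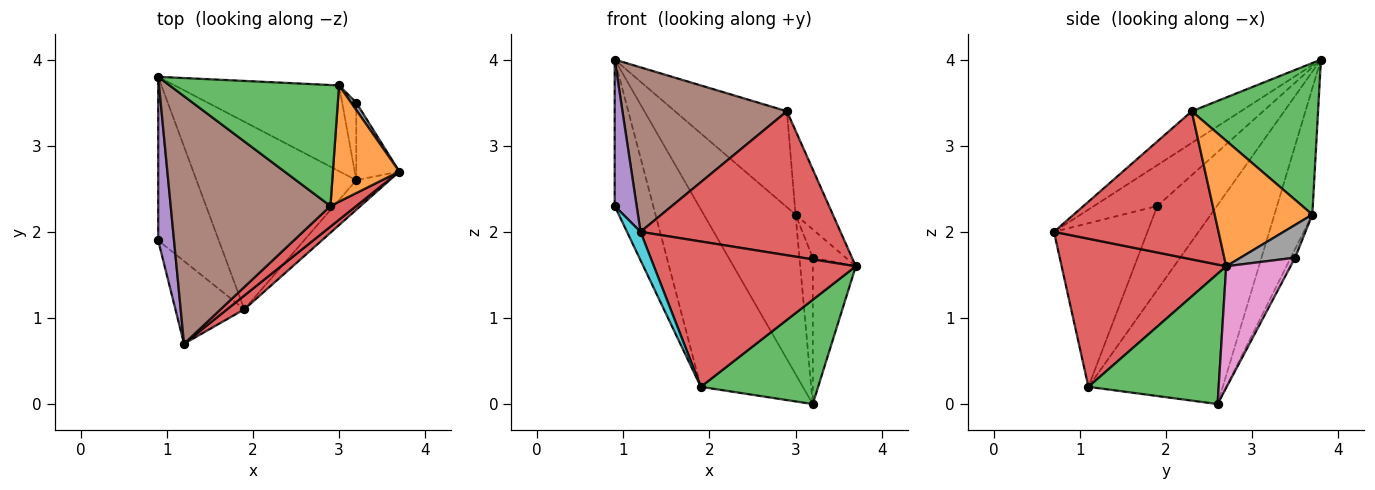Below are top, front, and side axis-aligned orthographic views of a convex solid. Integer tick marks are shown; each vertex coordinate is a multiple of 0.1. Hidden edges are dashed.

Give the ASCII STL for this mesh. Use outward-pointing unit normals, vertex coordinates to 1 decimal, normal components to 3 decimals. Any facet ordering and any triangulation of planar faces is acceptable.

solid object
 facet normal -0.342 0.828 -0.445
  outer loop
   vertex 3.0 3.7 2.2
   vertex 3.2 2.6 0.0
   vertex 0.9 3.8 4.0
  endloop
 endfacet
 facet normal 0.837 0.320 0.443
  outer loop
   vertex 3.0 3.7 2.2
   vertex 2.9 2.3 3.4
   vertex 3.7 2.7 1.6
  endloop
 endfacet
 facet normal 0.574 0.509 0.641
  outer loop
   vertex 3.0 3.7 2.2
   vertex 0.9 3.8 4.0
   vertex 2.9 2.3 3.4
  endloop
 endfacet
 facet normal 0.632 -0.767 0.110
  outer loop
   vertex 1.2 0.7 2.0
   vertex 3.7 2.7 1.6
   vertex 2.9 2.3 3.4
  endloop
 endfacet
 facet normal -0.887 -0.308 0.344
  outer loop
   vertex 1.2 0.7 2.0
   vertex 0.9 3.8 4.0
   vertex 0.9 1.9 2.3
  endloop
 endfacet
 facet normal -0.163 -0.546 0.822
  outer loop
   vertex 1.2 0.7 2.0
   vertex 2.9 2.3 3.4
   vertex 0.9 3.8 4.0
  endloop
 endfacet
 facet normal 0.797 0.534 -0.282
  outer loop
   vertex 3.2 3.5 1.7
   vertex 3.7 2.7 1.6
   vertex 3.2 2.6 0.0
  endloop
 endfacet
 facet normal 0.848 0.513 0.134
  outer loop
   vertex 3.2 3.5 1.7
   vertex 3.0 3.7 2.2
   vertex 3.7 2.7 1.6
  endloop
 endfacet
 facet normal -0.275 0.850 -0.450
  outer loop
   vertex 3.2 3.5 1.7
   vertex 3.2 2.6 0.0
   vertex 3.0 3.7 2.2
  endloop
 endfacet
 facet normal -0.914 -0.132 -0.385
  outer loop
   vertex 1.9 1.1 0.2
   vertex 1.2 0.7 2.0
   vertex 0.9 1.9 2.3
  endloop
 endfacet
 facet normal -0.718 0.464 -0.519
  outer loop
   vertex 1.9 1.1 0.2
   vertex 0.9 1.9 2.3
   vertex 0.9 3.8 4.0
  endloop
 endfacet
 facet normal -0.671 0.510 -0.539
  outer loop
   vertex 1.9 1.1 0.2
   vertex 0.9 3.8 4.0
   vertex 3.2 2.6 0.0
  endloop
 endfacet
 facet normal 0.730 -0.657 -0.187
  outer loop
   vertex 1.9 1.1 0.2
   vertex 3.2 2.6 0.0
   vertex 3.7 2.7 1.6
  endloop
 endfacet
 facet normal 0.630 -0.773 0.073
  outer loop
   vertex 1.9 1.1 0.2
   vertex 3.7 2.7 1.6
   vertex 1.2 0.7 2.0
  endloop
 endfacet
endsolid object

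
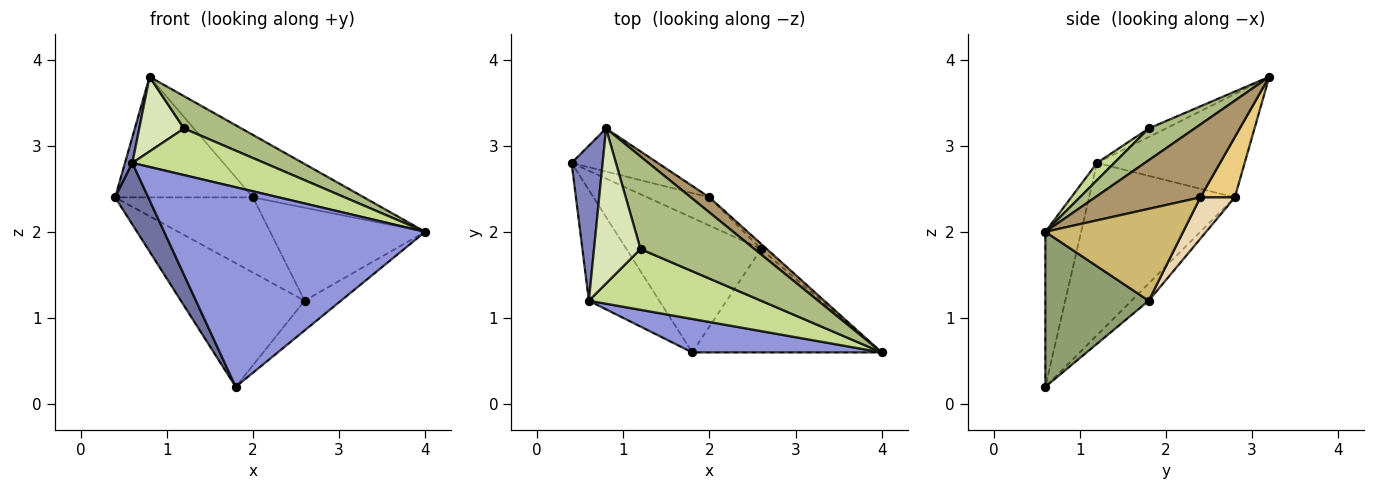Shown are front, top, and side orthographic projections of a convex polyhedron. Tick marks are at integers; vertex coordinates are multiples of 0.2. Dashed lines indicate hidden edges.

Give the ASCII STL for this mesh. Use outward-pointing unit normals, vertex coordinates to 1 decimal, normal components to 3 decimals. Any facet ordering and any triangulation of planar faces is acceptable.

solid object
 facet normal -0.906 -0.206 -0.371
  outer loop
   vertex 0.6 1.2 2.8
   vertex 0.4 2.8 2.4
   vertex 1.8 0.6 0.2
  endloop
 endfacet
 facet normal -0.957 -0.048 0.287
  outer loop
   vertex 0.6 1.2 2.8
   vertex 0.8 3.2 3.8
   vertex 0.4 2.8 2.4
  endloop
 endfacet
 facet normal -0.134 -0.977 0.164
  outer loop
   vertex 0.6 1.2 2.8
   vertex 1.8 0.6 0.2
   vertex 4.0 0.6 2.0
  endloop
 endfacet
 facet normal -0.094 0.674 -0.733
  outer loop
   vertex 2.6 1.8 1.2
   vertex 1.8 0.6 0.2
   vertex 0.4 2.8 2.4
  endloop
 endfacet
 facet normal 0.618 0.217 -0.755
  outer loop
   vertex 2.6 1.8 1.2
   vertex 4.0 0.6 2.0
   vertex 1.8 0.6 0.2
  endloop
 endfacet
 facet normal 0.255 -0.319 0.913
  outer loop
   vertex 1.2 1.8 3.2
   vertex 4.0 0.6 2.0
   vertex 0.8 3.2 3.8
  endloop
 endfacet
 facet normal 0.079 -0.607 0.791
  outer loop
   vertex 1.2 1.8 3.2
   vertex 0.6 1.2 2.8
   vertex 4.0 0.6 2.0
  endloop
 endfacet
 facet normal -0.165 -0.428 0.889
  outer loop
   vertex 1.2 1.8 3.2
   vertex 0.8 3.2 3.8
   vertex 0.6 1.2 2.8
  endloop
 endfacet
 facet normal 0.678 0.715 0.173
  outer loop
   vertex 2.0 2.4 2.4
   vertex 0.8 3.2 3.8
   vertex 4.0 0.6 2.0
  endloop
 endfacet
 facet normal 0.664 0.747 -0.041
  outer loop
   vertex 2.0 2.4 2.4
   vertex 4.0 0.6 2.0
   vertex 2.6 1.8 1.2
  endloop
 endfacet
 facet normal 0.229 0.917 -0.327
  outer loop
   vertex 2.0 2.4 2.4
   vertex 0.4 2.8 2.4
   vertex 0.8 3.2 3.8
  endloop
 endfacet
 facet normal 0.228 0.912 -0.342
  outer loop
   vertex 2.0 2.4 2.4
   vertex 2.6 1.8 1.2
   vertex 0.4 2.8 2.4
  endloop
 endfacet
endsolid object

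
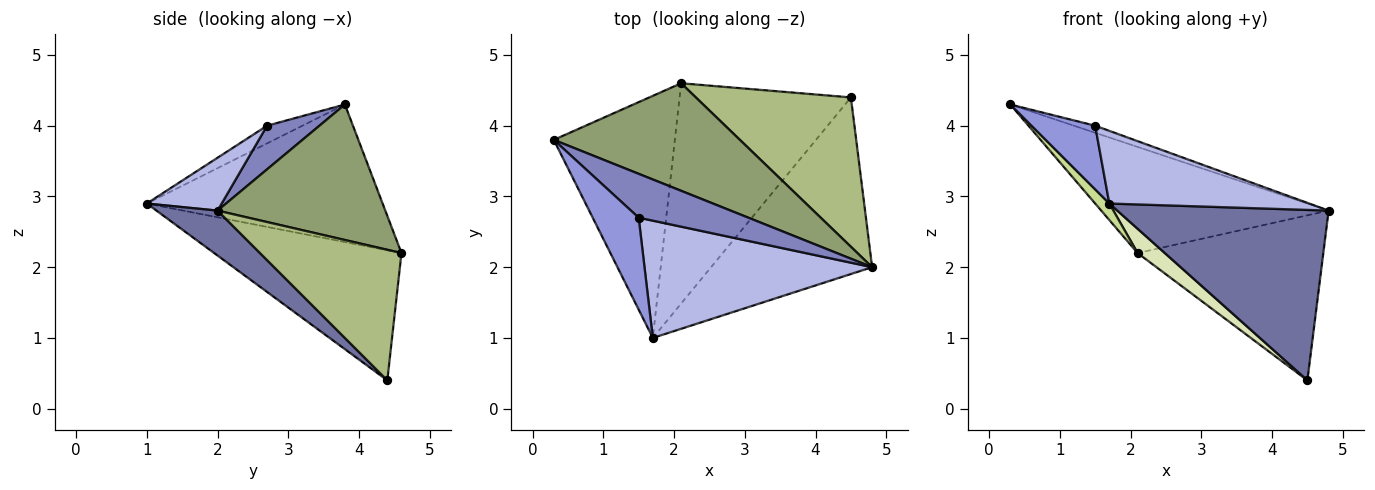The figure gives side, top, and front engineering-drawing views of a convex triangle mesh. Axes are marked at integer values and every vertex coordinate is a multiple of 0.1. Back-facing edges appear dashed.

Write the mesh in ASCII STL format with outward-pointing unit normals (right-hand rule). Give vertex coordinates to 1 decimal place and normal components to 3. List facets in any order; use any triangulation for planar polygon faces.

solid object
 facet normal 0.197 -0.681 -0.705
  outer loop
   vertex 1.7 1.0 2.9
   vertex 4.5 4.4 0.4
   vertex 4.8 2.0 2.8
  endloop
 endfacet
 facet normal 0.366 0.148 0.919
  outer loop
   vertex 1.5 2.7 4.0
   vertex 4.8 2.0 2.8
   vertex 0.3 3.8 4.3
  endloop
 endfacet
 facet normal -0.302 -0.543 0.784
  outer loop
   vertex 1.5 2.7 4.0
   vertex 0.3 3.8 4.3
   vertex 1.7 1.0 2.9
  endloop
 endfacet
 facet normal 0.194 -0.517 0.834
  outer loop
   vertex 1.5 2.7 4.0
   vertex 1.7 1.0 2.9
   vertex 4.8 2.0 2.8
  endloop
 endfacet
 facet normal 0.460 0.624 0.632
  outer loop
   vertex 2.1 4.6 2.2
   vertex 0.3 3.8 4.3
   vertex 4.8 2.0 2.8
  endloop
 endfacet
 facet normal 0.492 0.646 0.584
  outer loop
   vertex 2.1 4.6 2.2
   vertex 4.8 2.0 2.8
   vertex 4.5 4.4 0.4
  endloop
 endfacet
 facet normal -0.750 -0.045 -0.660
  outer loop
   vertex 2.1 4.6 2.2
   vertex 1.7 1.0 2.9
   vertex 0.3 3.8 4.3
  endloop
 endfacet
 facet normal -0.602 -0.087 -0.793
  outer loop
   vertex 2.1 4.6 2.2
   vertex 4.5 4.4 0.4
   vertex 1.7 1.0 2.9
  endloop
 endfacet
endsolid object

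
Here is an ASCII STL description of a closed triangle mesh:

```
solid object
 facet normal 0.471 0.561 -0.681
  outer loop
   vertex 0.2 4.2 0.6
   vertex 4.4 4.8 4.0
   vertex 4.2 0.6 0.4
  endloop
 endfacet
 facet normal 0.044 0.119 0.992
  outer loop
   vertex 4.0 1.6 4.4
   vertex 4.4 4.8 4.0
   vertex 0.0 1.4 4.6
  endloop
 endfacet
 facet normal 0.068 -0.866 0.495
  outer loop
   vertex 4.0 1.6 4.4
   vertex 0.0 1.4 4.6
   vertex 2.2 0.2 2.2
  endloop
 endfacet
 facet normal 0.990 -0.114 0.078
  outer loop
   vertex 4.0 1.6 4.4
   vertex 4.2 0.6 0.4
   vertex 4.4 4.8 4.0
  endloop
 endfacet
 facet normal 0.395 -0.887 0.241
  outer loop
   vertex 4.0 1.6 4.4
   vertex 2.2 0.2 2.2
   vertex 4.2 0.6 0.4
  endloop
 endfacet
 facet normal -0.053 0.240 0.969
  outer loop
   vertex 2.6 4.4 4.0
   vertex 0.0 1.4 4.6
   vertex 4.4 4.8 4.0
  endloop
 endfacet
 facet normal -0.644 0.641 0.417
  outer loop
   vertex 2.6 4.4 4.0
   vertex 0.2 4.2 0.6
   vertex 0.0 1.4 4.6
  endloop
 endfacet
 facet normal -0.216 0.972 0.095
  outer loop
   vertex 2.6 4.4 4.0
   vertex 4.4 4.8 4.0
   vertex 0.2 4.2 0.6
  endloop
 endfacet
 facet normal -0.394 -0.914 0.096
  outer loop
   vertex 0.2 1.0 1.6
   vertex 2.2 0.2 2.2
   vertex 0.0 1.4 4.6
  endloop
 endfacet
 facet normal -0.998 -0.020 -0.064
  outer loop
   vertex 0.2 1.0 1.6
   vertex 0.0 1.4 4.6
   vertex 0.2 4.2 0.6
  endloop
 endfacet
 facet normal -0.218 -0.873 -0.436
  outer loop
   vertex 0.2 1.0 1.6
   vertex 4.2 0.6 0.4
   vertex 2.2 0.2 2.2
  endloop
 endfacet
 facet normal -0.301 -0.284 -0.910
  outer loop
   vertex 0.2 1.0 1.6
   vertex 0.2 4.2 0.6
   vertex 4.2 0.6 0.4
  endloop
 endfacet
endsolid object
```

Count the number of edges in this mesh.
18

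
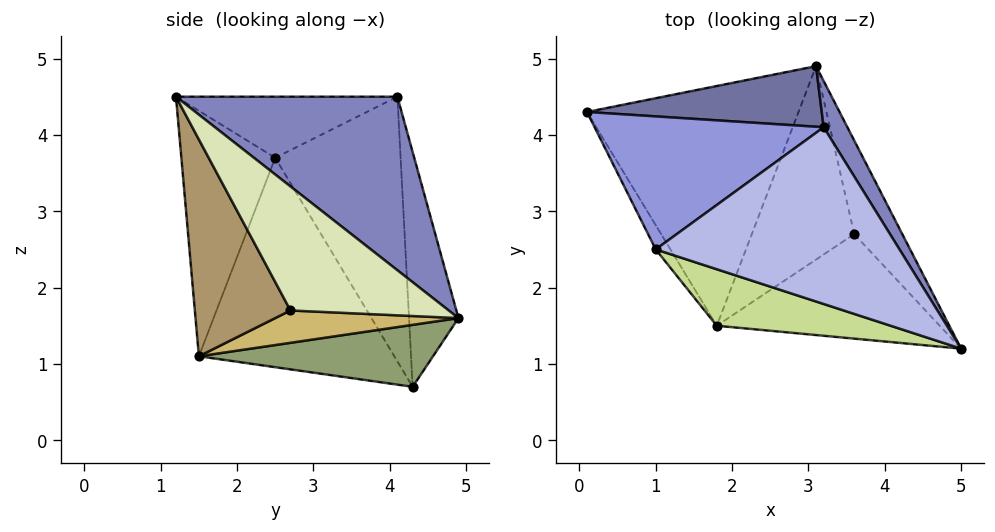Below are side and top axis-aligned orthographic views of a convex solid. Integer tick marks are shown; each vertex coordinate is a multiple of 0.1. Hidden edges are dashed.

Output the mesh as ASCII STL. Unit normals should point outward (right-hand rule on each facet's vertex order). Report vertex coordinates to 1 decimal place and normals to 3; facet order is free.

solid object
 facet normal -0.265 0.927 0.265
  outer loop
   vertex 3.2 4.1 4.5
   vertex 3.1 4.9 1.6
   vertex 0.1 4.3 0.7
  endloop
 endfacet
 facet normal 0.844 0.524 0.115
  outer loop
   vertex 3.2 4.1 4.5
   vertex 5.0 1.2 4.5
   vertex 3.1 4.9 1.6
  endloop
 endfacet
 facet normal -0.616 0.580 0.533
  outer loop
   vertex 1.0 2.5 3.7
   vertex 3.2 4.1 4.5
   vertex 0.1 4.3 0.7
  endloop
 endfacet
 facet normal -0.240 -0.149 0.959
  outer loop
   vertex 1.0 2.5 3.7
   vertex 5.0 1.2 4.5
   vertex 3.2 4.1 4.5
  endloop
 endfacet
 facet normal 0.281 0.034 -0.959
  outer loop
   vertex 1.8 1.5 1.1
   vertex 0.1 4.3 0.7
   vertex 3.1 4.9 1.6
  endloop
 endfacet
 facet normal -0.849 -0.524 -0.060
  outer loop
   vertex 1.8 1.5 1.1
   vertex 1.0 2.5 3.7
   vertex 0.1 4.3 0.7
  endloop
 endfacet
 facet normal -0.343 -0.907 0.243
  outer loop
   vertex 1.8 1.5 1.1
   vertex 5.0 1.2 4.5
   vertex 1.0 2.5 3.7
  endloop
 endfacet
 facet normal 0.915 0.192 -0.355
  outer loop
   vertex 3.6 2.7 1.7
   vertex 3.1 4.9 1.6
   vertex 5.0 1.2 4.5
  endloop
 endfacet
 facet normal 0.575 -0.566 -0.591
  outer loop
   vertex 3.6 2.7 1.7
   vertex 5.0 1.2 4.5
   vertex 1.8 1.5 1.1
  endloop
 endfacet
 facet normal 0.301 0.025 -0.953
  outer loop
   vertex 3.6 2.7 1.7
   vertex 1.8 1.5 1.1
   vertex 3.1 4.9 1.6
  endloop
 endfacet
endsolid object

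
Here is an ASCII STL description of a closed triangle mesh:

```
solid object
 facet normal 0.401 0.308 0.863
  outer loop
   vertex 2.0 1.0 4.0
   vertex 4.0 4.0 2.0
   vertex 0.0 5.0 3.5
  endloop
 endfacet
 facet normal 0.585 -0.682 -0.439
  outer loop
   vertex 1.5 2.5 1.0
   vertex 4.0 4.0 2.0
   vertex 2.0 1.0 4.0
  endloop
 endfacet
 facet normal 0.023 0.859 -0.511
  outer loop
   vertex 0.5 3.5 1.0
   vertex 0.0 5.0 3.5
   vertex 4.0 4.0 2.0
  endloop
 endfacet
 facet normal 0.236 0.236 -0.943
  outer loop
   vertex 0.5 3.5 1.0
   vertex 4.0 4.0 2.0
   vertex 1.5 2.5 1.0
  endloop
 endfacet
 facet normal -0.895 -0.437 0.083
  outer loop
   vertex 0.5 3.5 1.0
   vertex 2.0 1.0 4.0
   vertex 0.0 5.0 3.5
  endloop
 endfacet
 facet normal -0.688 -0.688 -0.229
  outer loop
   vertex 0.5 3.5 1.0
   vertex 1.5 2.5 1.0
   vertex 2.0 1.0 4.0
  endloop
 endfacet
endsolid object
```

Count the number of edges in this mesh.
9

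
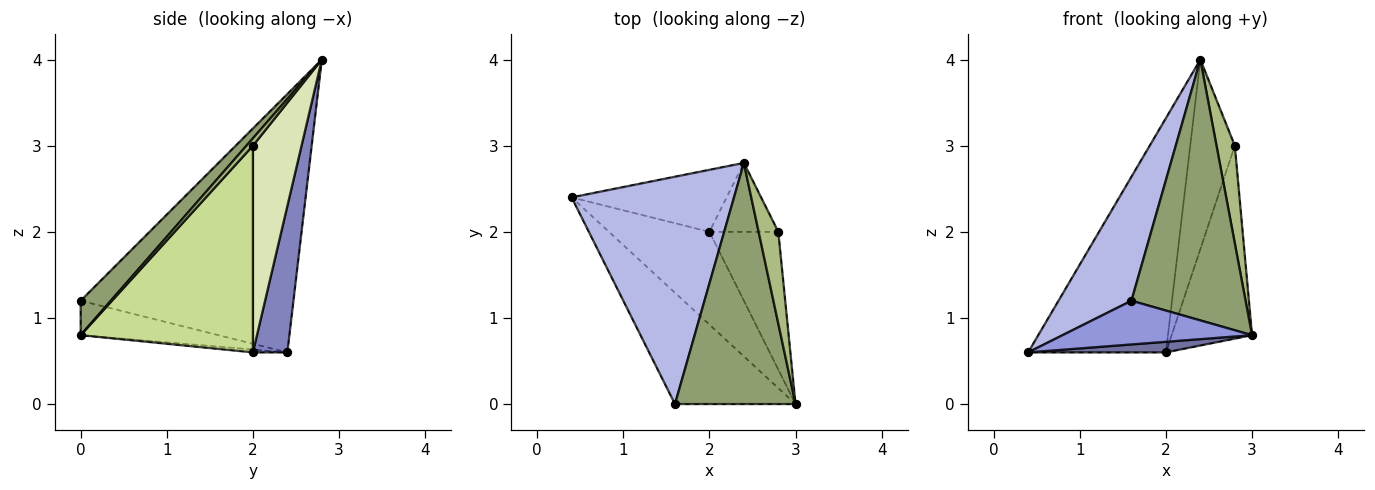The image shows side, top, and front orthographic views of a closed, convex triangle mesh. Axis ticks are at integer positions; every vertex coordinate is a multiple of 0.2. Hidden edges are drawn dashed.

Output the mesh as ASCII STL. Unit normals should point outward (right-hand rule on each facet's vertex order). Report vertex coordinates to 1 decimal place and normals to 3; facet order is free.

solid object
 facet normal -0.028 -0.114 -0.993
  outer loop
   vertex 2.0 2.0 0.6
   vertex 3.0 0.0 0.8
   vertex 0.4 2.4 0.6
  endloop
 endfacet
 facet normal 0.235 0.940 -0.249
  outer loop
   vertex 2.0 2.0 0.6
   vertex 0.4 2.4 0.6
   vertex 2.4 2.8 4.0
  endloop
 endfacet
 facet normal -0.257 -0.353 -0.899
  outer loop
   vertex 1.6 0.0 1.2
   vertex 0.4 2.4 0.6
   vertex 3.0 0.0 0.8
  endloop
 endfacet
 facet normal -0.813 -0.279 0.511
  outer loop
   vertex 1.6 0.0 1.2
   vertex 2.4 2.8 4.0
   vertex 0.4 2.4 0.6
  endloop
 endfacet
 facet normal 0.190 -0.721 0.666
  outer loop
   vertex 1.6 0.0 1.2
   vertex 3.0 0.0 0.8
   vertex 2.4 2.8 4.0
  endloop
 endfacet
 facet normal 0.249 -0.705 0.664
  outer loop
   vertex 2.8 2.0 3.0
   vertex 2.4 2.8 4.0
   vertex 3.0 0.0 0.8
  endloop
 endfacet
 facet normal 0.867 0.405 -0.289
  outer loop
   vertex 2.8 2.0 3.0
   vertex 3.0 0.0 0.8
   vertex 2.0 2.0 0.6
  endloop
 endfacet
 facet normal 0.716 0.656 -0.239
  outer loop
   vertex 2.8 2.0 3.0
   vertex 2.0 2.0 0.6
   vertex 2.4 2.8 4.0
  endloop
 endfacet
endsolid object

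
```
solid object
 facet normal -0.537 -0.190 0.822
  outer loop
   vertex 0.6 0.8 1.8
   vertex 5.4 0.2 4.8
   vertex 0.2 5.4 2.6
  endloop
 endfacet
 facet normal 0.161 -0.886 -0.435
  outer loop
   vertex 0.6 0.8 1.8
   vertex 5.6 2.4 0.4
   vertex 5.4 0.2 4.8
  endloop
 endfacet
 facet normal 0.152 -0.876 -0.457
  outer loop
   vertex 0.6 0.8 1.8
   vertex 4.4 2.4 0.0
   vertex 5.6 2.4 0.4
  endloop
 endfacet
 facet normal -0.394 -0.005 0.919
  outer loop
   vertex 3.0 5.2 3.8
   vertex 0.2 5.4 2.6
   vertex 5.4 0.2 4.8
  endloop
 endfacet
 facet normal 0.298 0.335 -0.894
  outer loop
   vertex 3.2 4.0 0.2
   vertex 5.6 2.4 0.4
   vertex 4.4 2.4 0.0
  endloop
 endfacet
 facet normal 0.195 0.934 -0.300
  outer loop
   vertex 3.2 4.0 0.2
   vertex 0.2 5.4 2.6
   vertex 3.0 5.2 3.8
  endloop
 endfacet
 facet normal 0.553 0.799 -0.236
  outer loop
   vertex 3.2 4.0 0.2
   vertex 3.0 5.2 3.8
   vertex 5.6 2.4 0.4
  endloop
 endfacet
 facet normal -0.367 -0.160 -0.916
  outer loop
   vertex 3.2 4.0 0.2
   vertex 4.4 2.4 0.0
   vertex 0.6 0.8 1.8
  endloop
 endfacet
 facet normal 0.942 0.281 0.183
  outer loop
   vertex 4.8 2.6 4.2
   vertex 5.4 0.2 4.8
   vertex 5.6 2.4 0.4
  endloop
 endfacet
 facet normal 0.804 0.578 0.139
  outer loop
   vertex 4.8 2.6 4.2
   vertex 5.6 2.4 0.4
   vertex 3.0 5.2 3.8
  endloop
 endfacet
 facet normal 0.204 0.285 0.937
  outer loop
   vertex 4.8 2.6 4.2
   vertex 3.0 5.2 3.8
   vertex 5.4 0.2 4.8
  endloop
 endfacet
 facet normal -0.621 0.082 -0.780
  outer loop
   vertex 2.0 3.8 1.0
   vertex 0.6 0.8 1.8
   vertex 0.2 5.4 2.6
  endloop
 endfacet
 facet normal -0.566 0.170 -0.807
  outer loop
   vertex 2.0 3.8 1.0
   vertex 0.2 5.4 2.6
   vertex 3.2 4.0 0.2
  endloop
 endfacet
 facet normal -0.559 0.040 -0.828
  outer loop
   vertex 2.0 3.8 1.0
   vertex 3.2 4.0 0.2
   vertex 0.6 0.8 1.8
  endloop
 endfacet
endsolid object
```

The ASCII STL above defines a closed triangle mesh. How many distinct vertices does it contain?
9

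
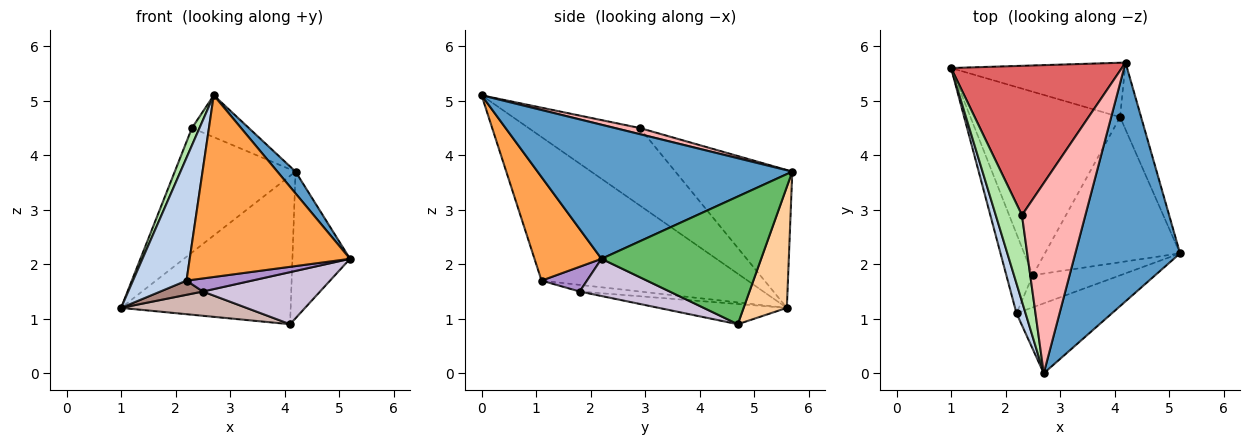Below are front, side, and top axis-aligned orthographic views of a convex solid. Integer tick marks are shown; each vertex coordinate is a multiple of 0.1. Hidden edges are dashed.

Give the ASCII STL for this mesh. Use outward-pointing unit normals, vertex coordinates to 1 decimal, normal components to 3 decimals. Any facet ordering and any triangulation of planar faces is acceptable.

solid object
 facet normal 0.787 -0.056 0.615
  outer loop
   vertex 4.2 5.7 3.7
   vertex 2.7 0.0 5.1
   vertex 5.2 2.2 2.1
  endloop
 endfacet
 facet normal -0.966 -0.251 0.061
  outer loop
   vertex 2.2 1.1 1.7
   vertex 2.7 0.0 5.1
   vertex 1.0 5.6 1.2
  endloop
 endfacet
 facet normal 0.363 -0.869 -0.335
  outer loop
   vertex 2.2 1.1 1.7
   vertex 5.2 2.2 2.1
   vertex 2.7 0.0 5.1
  endloop
 endfacet
 facet normal 0.233 0.913 -0.334
  outer loop
   vertex 4.1 4.7 0.9
   vertex 1.0 5.6 1.2
   vertex 4.2 5.7 3.7
  endloop
 endfacet
 facet normal 0.930 0.336 -0.153
  outer loop
   vertex 4.1 4.7 0.9
   vertex 4.2 5.7 3.7
   vertex 5.2 2.2 2.1
  endloop
 endfacet
 facet normal -0.945 -0.064 0.320
  outer loop
   vertex 2.3 2.9 4.5
   vertex 1.0 5.6 1.2
   vertex 2.7 0.0 5.1
  endloop
 endfacet
 facet normal -0.527 0.544 0.653
  outer loop
   vertex 2.3 2.9 4.5
   vertex 4.2 5.7 3.7
   vertex 1.0 5.6 1.2
  endloop
 endfacet
 facet normal 0.094 0.214 0.972
  outer loop
   vertex 2.3 2.9 4.5
   vertex 2.7 0.0 5.1
   vertex 4.2 5.7 3.7
  endloop
 endfacet
 facet normal 0.253 -0.365 -0.896
  outer loop
   vertex 2.5 1.8 1.5
   vertex 5.2 2.2 2.1
   vertex 2.2 1.1 1.7
  endloop
 endfacet
 facet normal 0.251 -0.327 -0.911
  outer loop
   vertex 2.5 1.8 1.5
   vertex 4.1 4.7 0.9
   vertex 5.2 2.2 2.1
  endloop
 endfacet
 facet normal -0.240 -0.170 -0.956
  outer loop
   vertex 2.5 1.8 1.5
   vertex 2.2 1.1 1.7
   vertex 1.0 5.6 1.2
  endloop
 endfacet
 facet normal -0.133 -0.130 -0.983
  outer loop
   vertex 2.5 1.8 1.5
   vertex 1.0 5.6 1.2
   vertex 4.1 4.7 0.9
  endloop
 endfacet
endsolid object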